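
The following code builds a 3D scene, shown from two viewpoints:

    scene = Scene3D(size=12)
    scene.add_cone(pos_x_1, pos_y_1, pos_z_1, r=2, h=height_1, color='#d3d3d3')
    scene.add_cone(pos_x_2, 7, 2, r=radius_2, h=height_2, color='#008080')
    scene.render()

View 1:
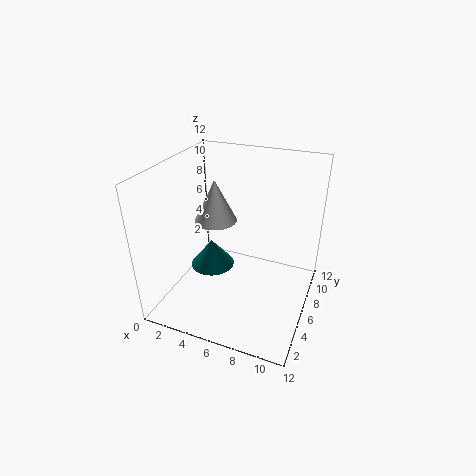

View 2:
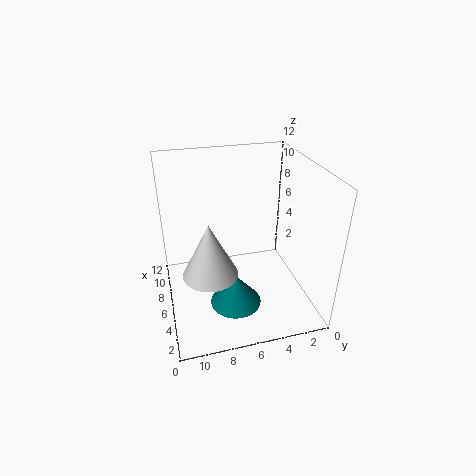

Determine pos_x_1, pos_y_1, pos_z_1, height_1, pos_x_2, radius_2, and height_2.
pos_x_1 = 2.5; pos_y_1 = 9; pos_z_1 = 5.5; height_1 = 4; pos_x_2 = 3; radius_2 = 2; height_2 = 2.5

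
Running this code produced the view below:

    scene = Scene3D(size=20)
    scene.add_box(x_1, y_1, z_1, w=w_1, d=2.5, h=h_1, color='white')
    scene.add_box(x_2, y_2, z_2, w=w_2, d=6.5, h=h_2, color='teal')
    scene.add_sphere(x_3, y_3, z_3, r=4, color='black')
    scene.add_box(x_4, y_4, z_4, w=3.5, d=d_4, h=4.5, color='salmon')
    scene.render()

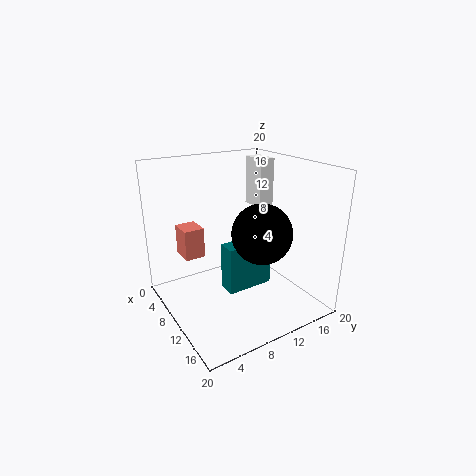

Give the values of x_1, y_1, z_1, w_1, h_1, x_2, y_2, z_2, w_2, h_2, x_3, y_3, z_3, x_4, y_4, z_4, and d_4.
x_1 = 2
y_1 = 16.5
z_1 = 12
w_1 = 4
h_1 = 7.5
x_2 = 10.5
y_2 = 7
z_2 = 3.5
w_2 = 2.5
h_2 = 6.5
x_3 = 13.5
y_3 = 11.5
z_3 = 11.5
x_4 = 2
y_4 = 4
z_4 = 6
d_4 = 3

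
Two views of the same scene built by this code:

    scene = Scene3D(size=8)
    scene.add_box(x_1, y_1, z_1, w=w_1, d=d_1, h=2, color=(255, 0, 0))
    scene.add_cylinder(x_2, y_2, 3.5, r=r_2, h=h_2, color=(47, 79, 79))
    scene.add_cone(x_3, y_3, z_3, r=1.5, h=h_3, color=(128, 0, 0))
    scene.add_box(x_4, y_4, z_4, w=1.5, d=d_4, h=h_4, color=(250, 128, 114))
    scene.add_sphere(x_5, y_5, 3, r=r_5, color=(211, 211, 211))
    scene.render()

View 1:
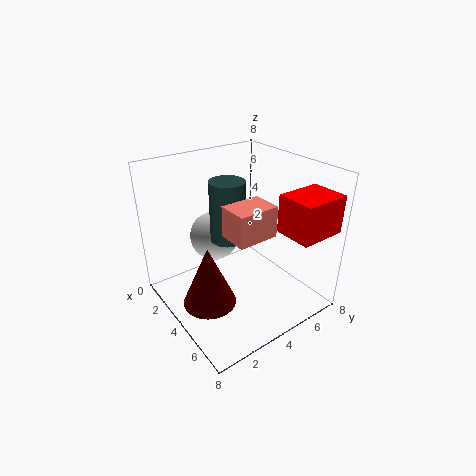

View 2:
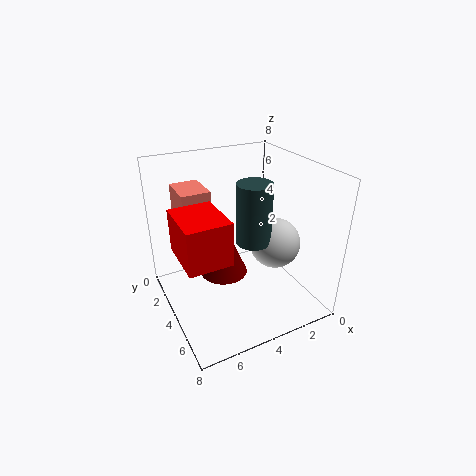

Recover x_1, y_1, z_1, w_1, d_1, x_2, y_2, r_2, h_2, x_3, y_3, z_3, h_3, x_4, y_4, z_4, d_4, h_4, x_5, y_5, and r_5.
x_1 = 6
y_1 = 5
z_1 = 5
w_1 = 2
d_1 = 2.5
x_2 = 3
y_2 = 4
r_2 = 1
h_2 = 3.5
x_3 = 4
y_3 = 2
z_3 = 0.5
h_3 = 3.5
x_4 = 5.5
y_4 = 2
z_4 = 5.5
d_4 = 2
h_4 = 1.5
x_5 = 1.5
y_5 = 4
r_5 = 1.5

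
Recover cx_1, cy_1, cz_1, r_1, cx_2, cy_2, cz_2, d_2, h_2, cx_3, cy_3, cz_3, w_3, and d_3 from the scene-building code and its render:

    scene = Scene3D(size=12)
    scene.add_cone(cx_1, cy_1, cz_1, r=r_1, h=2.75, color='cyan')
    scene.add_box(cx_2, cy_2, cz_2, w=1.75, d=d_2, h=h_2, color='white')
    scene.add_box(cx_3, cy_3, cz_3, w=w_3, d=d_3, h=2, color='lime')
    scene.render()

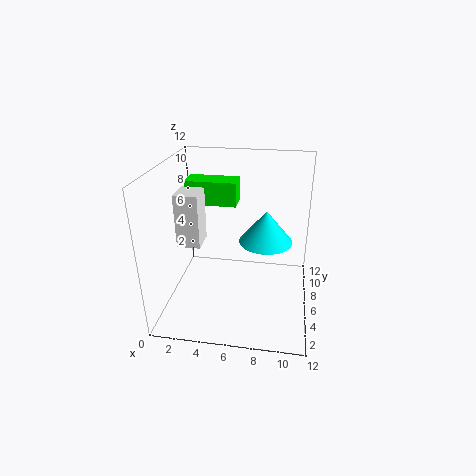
cx_1 = 8.25; cy_1 = 6.75; cz_1 = 5.5; r_1 = 2.25; cx_2 = 2; cy_2 = 2.5; cz_2 = 6.75; d_2 = 2; h_2 = 4; cx_3 = 1.5; cy_3 = 6.5; cz_3 = 8.5; w_3 = 4.25; d_3 = 2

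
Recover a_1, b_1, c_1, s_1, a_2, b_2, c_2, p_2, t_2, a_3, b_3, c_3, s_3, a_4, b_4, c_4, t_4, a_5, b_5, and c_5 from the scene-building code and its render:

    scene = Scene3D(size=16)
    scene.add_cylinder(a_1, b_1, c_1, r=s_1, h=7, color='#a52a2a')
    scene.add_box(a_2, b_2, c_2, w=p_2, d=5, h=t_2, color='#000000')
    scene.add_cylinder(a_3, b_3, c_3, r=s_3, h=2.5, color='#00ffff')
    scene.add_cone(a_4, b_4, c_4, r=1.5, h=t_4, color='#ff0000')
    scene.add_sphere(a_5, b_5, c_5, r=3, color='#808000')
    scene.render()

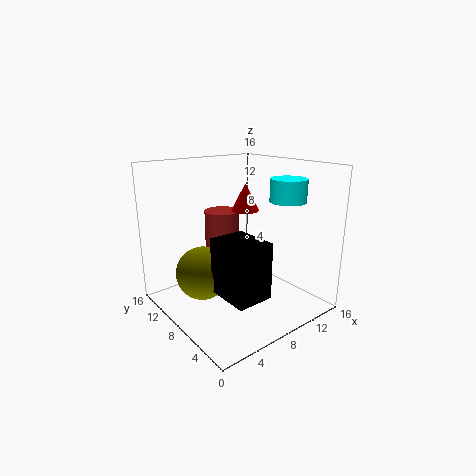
a_1 = 8
b_1 = 11
c_1 = 3.5
s_1 = 2
a_2 = 4
b_2 = 2.5
c_2 = 3
p_2 = 4
t_2 = 6
a_3 = 12.5
b_3 = 5
c_3 = 12
s_3 = 2
a_4 = 9
b_4 = 8
c_4 = 11
t_4 = 3
a_5 = 4.5
b_5 = 10
c_5 = 4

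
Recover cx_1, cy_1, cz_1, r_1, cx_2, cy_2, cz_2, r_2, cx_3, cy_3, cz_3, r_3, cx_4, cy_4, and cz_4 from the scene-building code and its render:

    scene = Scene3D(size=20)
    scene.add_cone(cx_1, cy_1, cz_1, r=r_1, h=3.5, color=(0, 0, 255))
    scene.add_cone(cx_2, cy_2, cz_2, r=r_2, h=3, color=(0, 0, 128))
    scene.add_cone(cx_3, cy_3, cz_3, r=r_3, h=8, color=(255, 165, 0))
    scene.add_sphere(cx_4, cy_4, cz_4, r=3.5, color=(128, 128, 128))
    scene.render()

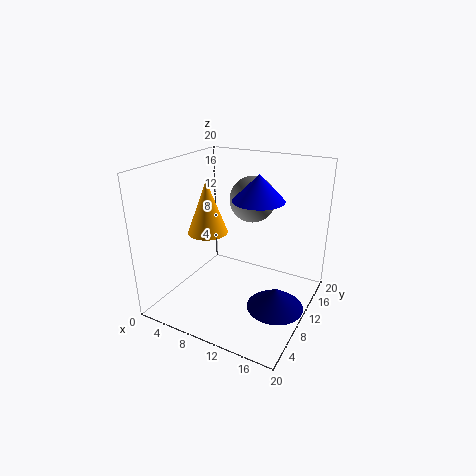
cx_1 = 12.5; cy_1 = 11; cz_1 = 15.5; r_1 = 3.5; cx_2 = 16; cy_2 = 10; cz_2 = 0.5; r_2 = 4; cx_3 = 4; cy_3 = 11.5; cz_3 = 9; r_3 = 3; cx_4 = 9; cy_4 = 16.5; cz_4 = 13.5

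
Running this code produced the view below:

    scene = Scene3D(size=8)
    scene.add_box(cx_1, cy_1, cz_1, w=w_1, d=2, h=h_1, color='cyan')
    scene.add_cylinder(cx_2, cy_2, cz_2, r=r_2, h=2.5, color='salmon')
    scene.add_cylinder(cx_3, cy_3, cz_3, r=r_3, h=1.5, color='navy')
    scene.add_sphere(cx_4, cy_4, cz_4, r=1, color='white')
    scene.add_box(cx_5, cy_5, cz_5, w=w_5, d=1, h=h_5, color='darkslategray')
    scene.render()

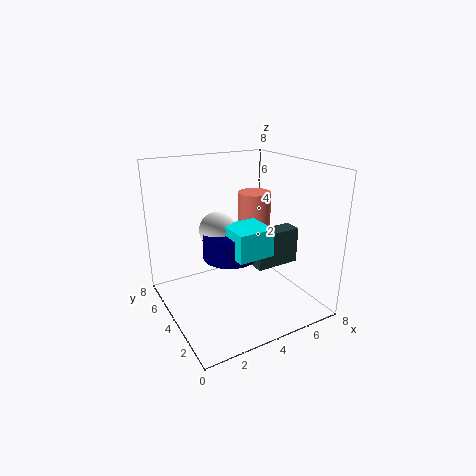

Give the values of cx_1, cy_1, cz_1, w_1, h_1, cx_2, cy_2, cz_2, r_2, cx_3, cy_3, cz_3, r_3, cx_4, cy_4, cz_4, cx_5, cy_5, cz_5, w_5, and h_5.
cx_1 = 3, cy_1 = 2, cz_1 = 3.5, w_1 = 2, h_1 = 1.5, cx_2 = 6, cy_2 = 5.5, cz_2 = 3.5, r_2 = 1, cx_3 = 3.5, cy_3 = 4, cz_3 = 3, r_3 = 1.5, cx_4 = 3, cy_4 = 4.5, cz_4 = 4.5, cx_5 = 4.5, cy_5 = 2.5, cz_5 = 2.5, w_5 = 2.5, h_5 = 2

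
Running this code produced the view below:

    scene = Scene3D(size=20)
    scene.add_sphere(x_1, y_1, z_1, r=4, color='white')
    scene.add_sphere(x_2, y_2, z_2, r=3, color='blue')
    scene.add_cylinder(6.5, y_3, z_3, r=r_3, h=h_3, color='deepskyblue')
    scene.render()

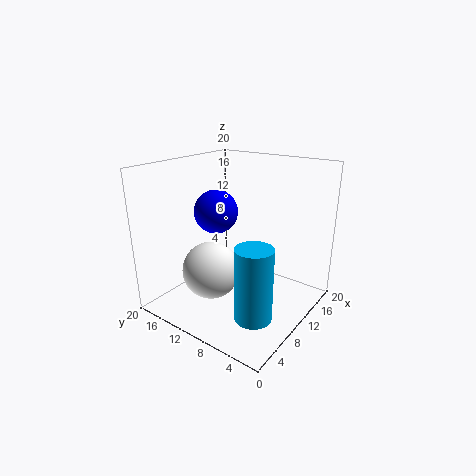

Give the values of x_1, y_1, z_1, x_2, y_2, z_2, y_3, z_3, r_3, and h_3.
x_1 = 7, y_1 = 12.5, z_1 = 5.5, x_2 = 9, y_2 = 13, z_2 = 13.5, y_3 = 5, z_3 = 1, r_3 = 2.5, h_3 = 10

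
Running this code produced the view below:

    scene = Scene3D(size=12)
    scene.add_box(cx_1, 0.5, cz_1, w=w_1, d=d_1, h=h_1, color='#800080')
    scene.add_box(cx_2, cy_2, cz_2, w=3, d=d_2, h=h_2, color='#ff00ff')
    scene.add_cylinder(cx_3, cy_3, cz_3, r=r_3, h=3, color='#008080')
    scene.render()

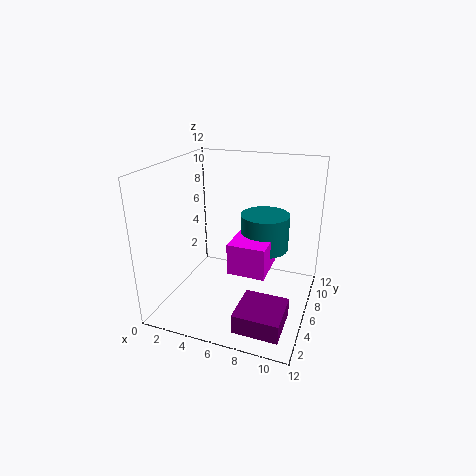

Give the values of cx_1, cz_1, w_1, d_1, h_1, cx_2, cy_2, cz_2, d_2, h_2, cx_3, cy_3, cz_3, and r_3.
cx_1 = 7.5, cz_1 = 1, w_1 = 3.5, d_1 = 3.5, h_1 = 1.5, cx_2 = 6, cy_2 = 3.5, cz_2 = 4, d_2 = 3.5, h_2 = 2.5, cx_3 = 8, cy_3 = 7, cz_3 = 5, r_3 = 2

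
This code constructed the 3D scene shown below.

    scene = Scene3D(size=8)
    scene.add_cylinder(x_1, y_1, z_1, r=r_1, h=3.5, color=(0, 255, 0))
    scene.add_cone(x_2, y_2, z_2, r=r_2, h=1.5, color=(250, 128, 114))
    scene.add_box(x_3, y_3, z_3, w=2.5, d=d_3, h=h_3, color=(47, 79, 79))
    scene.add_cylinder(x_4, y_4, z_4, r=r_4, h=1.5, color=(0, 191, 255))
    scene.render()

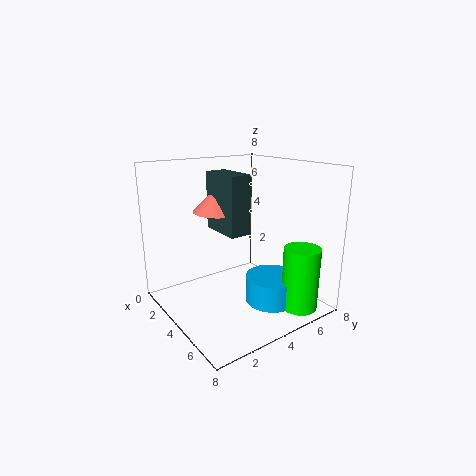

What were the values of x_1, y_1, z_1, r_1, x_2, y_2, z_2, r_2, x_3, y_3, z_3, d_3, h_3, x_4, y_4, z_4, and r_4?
x_1 = 6.75; y_1 = 6.25; z_1 = 0.25; r_1 = 1; x_2 = 2.5; y_2 = 3.75; z_2 = 5.25; r_2 = 1.5; x_3 = 2; y_3 = 3.25; z_3 = 4.25; d_3 = 1.25; h_3 = 3.25; x_4 = 5.25; y_4 = 5.5; z_4 = 0.25; r_4 = 1.5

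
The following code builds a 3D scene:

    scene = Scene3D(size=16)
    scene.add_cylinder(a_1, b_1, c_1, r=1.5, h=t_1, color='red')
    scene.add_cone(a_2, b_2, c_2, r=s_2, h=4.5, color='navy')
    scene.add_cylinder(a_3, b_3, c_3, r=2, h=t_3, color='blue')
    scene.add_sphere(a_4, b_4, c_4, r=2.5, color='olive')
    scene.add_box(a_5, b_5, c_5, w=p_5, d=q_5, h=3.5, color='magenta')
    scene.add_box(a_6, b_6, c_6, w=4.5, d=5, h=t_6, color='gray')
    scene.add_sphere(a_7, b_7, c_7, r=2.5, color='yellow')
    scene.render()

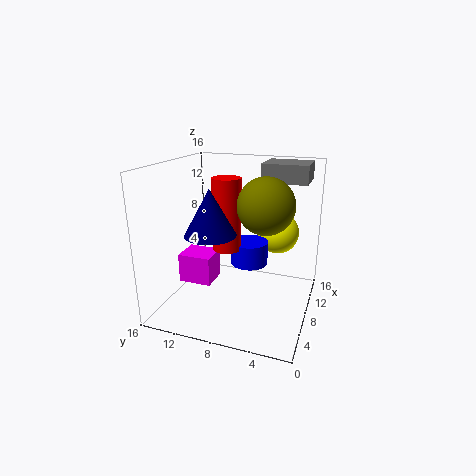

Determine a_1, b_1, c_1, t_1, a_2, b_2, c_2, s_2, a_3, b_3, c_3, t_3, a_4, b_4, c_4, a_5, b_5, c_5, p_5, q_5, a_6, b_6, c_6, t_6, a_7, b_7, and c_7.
a_1 = 6, b_1 = 8.5, c_1 = 7.5, t_1 = 7.5, a_2 = 3, b_2 = 9, c_2 = 10, s_2 = 2.5, a_3 = 7.5, b_3 = 6.5, c_3 = 5.5, t_3 = 2.5, a_4 = 2.5, b_4 = 3.5, c_4 = 13.5, a_5 = 7.5, b_5 = 11.5, c_5 = 1.5, p_5 = 3.5, q_5 = 4, a_6 = 9.5, b_6 = 1, c_6 = 14, t_6 = 2, a_7 = 12.5, b_7 = 4.5, c_7 = 7.5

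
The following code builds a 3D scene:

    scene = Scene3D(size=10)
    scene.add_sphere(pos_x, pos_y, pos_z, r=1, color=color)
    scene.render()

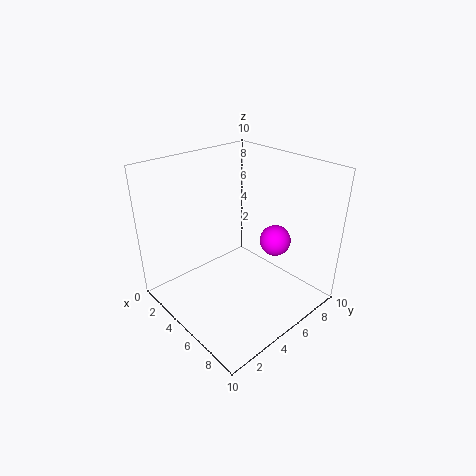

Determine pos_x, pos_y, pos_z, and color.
pos_x = 7.5
pos_y = 6
pos_z = 5.5
color = 'magenta'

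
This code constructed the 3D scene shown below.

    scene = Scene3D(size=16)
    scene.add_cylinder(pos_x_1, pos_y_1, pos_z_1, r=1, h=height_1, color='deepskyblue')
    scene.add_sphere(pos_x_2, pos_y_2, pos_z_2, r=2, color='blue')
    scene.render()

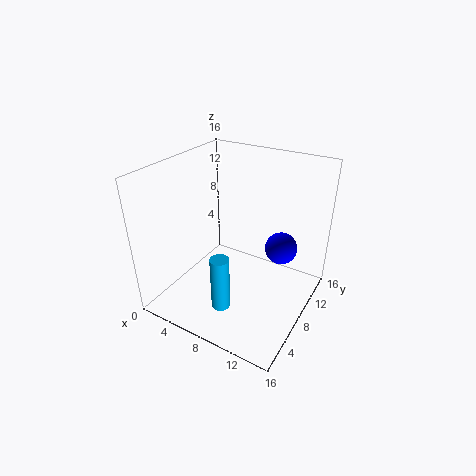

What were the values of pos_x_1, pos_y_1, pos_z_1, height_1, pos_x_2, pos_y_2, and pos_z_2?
pos_x_1 = 8.5; pos_y_1 = 3.5; pos_z_1 = 2; height_1 = 6; pos_x_2 = 11; pos_y_2 = 13.5; pos_z_2 = 4.5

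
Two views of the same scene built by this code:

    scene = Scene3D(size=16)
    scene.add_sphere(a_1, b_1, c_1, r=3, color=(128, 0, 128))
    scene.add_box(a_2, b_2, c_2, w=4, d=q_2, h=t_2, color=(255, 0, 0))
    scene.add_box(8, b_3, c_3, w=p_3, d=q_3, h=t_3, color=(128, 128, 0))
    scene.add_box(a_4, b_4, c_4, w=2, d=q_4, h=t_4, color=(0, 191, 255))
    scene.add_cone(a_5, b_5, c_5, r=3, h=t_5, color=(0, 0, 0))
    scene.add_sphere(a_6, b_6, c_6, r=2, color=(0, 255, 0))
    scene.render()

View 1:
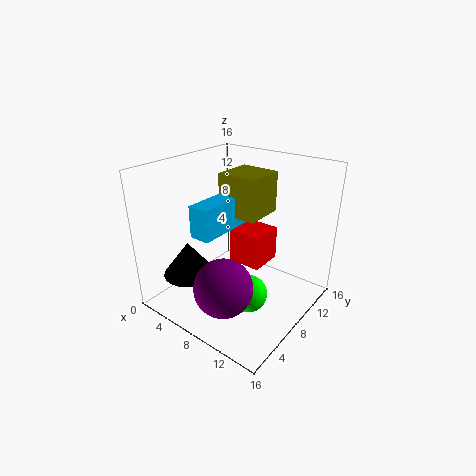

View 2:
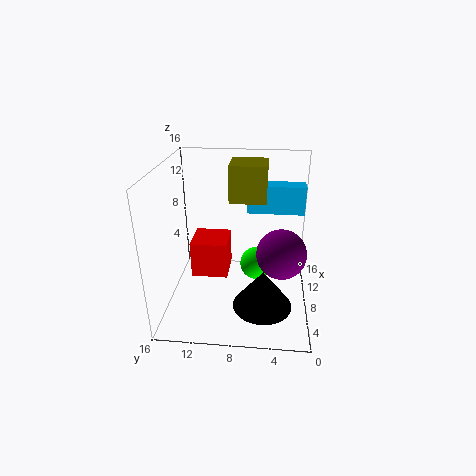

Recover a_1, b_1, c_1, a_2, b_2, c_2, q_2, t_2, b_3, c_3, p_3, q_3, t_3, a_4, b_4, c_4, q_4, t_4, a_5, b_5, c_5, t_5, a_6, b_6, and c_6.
a_1 = 10, b_1 = 3, c_1 = 5, a_2 = 6, b_2 = 9, c_2 = 4, q_2 = 4, t_2 = 4, b_3 = 5, c_3 = 12, p_3 = 4, q_3 = 4, t_3 = 4, a_4 = 8, b_4 = 1, c_4 = 11, q_4 = 6, t_4 = 3, a_5 = 3, b_5 = 5, c_5 = 3, t_5 = 4, a_6 = 11, b_6 = 6, c_6 = 3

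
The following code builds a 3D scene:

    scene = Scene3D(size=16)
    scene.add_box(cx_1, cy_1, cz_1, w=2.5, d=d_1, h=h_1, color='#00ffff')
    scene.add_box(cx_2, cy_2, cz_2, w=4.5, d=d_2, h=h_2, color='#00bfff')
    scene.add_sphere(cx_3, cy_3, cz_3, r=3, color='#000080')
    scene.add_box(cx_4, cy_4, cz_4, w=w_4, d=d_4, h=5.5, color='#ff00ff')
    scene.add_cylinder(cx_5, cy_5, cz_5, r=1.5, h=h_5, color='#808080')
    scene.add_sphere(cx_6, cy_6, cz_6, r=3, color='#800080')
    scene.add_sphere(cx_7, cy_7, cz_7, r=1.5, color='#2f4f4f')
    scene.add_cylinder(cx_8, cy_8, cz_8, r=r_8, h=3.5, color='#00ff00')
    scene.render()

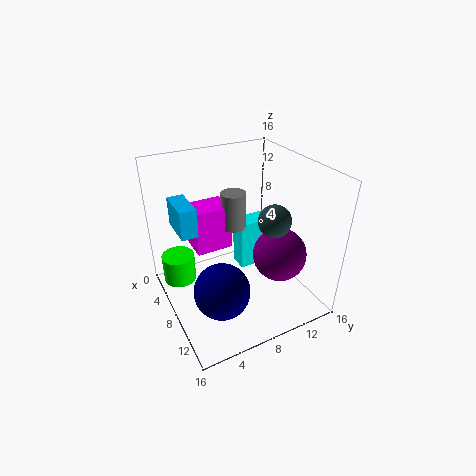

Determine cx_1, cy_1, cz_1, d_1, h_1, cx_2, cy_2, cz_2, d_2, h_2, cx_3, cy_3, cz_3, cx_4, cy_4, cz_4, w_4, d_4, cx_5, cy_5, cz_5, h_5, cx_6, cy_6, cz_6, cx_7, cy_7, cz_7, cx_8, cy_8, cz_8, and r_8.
cx_1 = 2, cy_1 = 10.5, cz_1 = 0.5, d_1 = 5, h_1 = 6.5, cx_2 = 0.5, cy_2 = 2.5, cz_2 = 7.5, d_2 = 2, h_2 = 3.5, cx_3 = 11, cy_3 = 4.5, cz_3 = 4, cx_4 = 1, cy_4 = 4.5, cz_4 = 4.5, w_4 = 3.5, d_4 = 4.5, cx_5 = 4, cy_5 = 9.5, cz_5 = 7, h_5 = 4.5, cx_6 = 10.5, cy_6 = 12, cz_6 = 6, cx_7 = 14, cy_7 = 8.5, cz_7 = 13, cx_8 = 2.5, cy_8 = 2.5, cz_8 = 0.5, r_8 = 2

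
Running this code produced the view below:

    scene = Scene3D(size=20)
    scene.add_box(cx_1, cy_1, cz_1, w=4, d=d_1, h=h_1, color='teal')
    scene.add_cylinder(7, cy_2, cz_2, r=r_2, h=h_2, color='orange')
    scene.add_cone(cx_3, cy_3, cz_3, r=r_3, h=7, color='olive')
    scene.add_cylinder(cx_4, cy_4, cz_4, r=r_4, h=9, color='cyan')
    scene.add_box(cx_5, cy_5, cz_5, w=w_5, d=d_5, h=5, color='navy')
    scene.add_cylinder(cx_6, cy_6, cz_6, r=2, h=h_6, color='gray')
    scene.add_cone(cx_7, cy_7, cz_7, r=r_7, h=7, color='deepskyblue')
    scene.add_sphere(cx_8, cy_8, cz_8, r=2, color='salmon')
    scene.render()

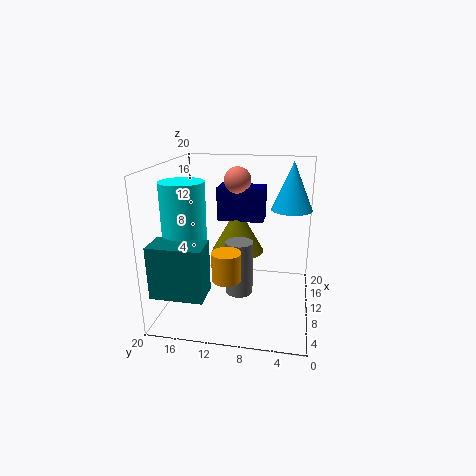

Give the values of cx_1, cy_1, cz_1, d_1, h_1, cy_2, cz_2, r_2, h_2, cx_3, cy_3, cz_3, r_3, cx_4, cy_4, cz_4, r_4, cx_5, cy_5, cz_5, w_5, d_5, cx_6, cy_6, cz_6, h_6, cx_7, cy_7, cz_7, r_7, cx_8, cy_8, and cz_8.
cx_1 = 2, cy_1 = 13, cz_1 = 4, d_1 = 7, h_1 = 7, cy_2 = 11, cz_2 = 5, r_2 = 2, h_2 = 4, cx_3 = 15, cy_3 = 11, cz_3 = 6, r_3 = 4, cx_4 = 8, cy_4 = 17, cz_4 = 9, r_4 = 3, cx_5 = 14, cy_5 = 7, cz_5 = 11, w_5 = 4, d_5 = 7, cx_6 = 11, cy_6 = 10, cz_6 = 1, h_6 = 8, cx_7 = 15, cy_7 = 3, cz_7 = 13, r_7 = 3, cx_8 = 15, cy_8 = 11, cz_8 = 17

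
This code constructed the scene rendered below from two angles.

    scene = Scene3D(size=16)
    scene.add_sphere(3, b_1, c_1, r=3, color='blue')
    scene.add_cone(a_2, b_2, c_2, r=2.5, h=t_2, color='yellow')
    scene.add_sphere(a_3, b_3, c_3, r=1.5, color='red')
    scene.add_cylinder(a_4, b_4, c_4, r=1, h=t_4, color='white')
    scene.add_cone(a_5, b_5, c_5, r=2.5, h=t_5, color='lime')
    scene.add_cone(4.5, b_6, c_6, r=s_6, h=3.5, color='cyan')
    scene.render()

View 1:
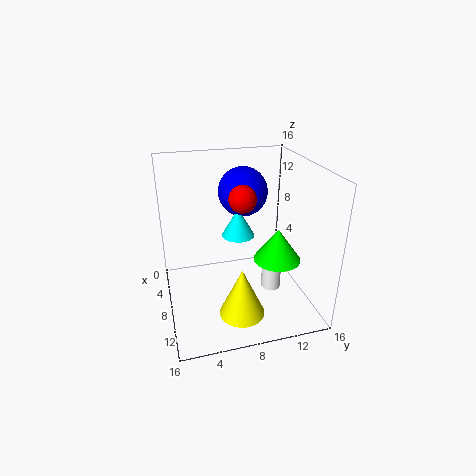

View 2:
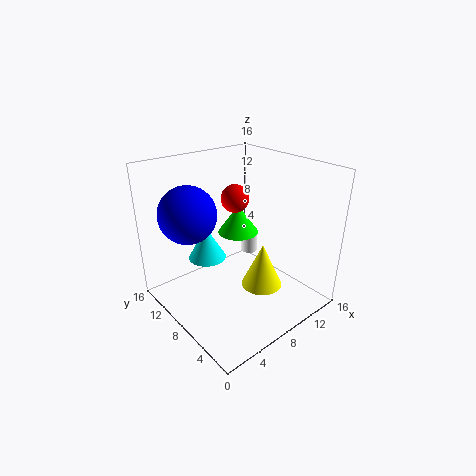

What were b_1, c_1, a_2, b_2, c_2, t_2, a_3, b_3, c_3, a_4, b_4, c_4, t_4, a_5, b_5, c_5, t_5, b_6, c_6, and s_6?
b_1 = 10; c_1 = 11.5; a_2 = 11.5; b_2 = 7.5; c_2 = 0.5; t_2 = 5.5; a_3 = 8; b_3 = 8.5; c_3 = 12.5; a_4 = 12; b_4 = 10.5; c_4 = 4; t_4 = 2.5; a_5 = 11; b_5 = 11.5; c_5 = 6.5; t_5 = 3.5; b_6 = 9; c_6 = 6.5; s_6 = 2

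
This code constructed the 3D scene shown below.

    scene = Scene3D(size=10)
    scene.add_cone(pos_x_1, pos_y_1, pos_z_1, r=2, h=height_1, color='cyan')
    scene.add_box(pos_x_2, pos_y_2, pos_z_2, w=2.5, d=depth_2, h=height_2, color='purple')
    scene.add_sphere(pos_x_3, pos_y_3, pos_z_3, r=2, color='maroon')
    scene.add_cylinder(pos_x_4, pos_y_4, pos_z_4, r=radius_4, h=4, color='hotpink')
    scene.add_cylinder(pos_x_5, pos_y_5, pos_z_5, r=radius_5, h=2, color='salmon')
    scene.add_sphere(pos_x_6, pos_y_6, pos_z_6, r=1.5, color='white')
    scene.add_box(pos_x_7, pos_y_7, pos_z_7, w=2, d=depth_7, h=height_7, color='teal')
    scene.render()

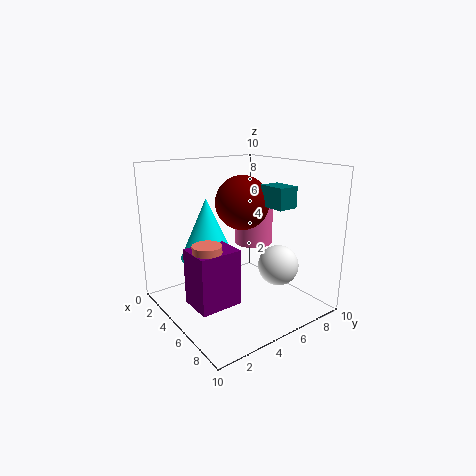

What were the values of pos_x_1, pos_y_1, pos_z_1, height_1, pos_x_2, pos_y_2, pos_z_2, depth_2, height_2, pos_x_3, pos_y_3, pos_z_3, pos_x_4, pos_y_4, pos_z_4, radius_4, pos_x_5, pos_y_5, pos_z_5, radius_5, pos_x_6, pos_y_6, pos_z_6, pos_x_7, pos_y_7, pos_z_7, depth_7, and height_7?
pos_x_1 = 2.5; pos_y_1 = 4; pos_z_1 = 3; height_1 = 4.5; pos_x_2 = 3.5; pos_y_2 = 1.5; pos_z_2 = 0.5; depth_2 = 3; height_2 = 4; pos_x_3 = 3.5; pos_y_3 = 6.5; pos_z_3 = 7; pos_x_4 = 3; pos_y_4 = 8; pos_z_4 = 3.5; radius_4 = 1.5; pos_x_5 = 5; pos_y_5 = 2.5; pos_z_5 = 3; radius_5 = 1; pos_x_6 = 6; pos_y_6 = 8; pos_z_6 = 2.5; pos_x_7 = 5; pos_y_7 = 7; pos_z_7 = 7; depth_7 = 1.5; height_7 = 1.5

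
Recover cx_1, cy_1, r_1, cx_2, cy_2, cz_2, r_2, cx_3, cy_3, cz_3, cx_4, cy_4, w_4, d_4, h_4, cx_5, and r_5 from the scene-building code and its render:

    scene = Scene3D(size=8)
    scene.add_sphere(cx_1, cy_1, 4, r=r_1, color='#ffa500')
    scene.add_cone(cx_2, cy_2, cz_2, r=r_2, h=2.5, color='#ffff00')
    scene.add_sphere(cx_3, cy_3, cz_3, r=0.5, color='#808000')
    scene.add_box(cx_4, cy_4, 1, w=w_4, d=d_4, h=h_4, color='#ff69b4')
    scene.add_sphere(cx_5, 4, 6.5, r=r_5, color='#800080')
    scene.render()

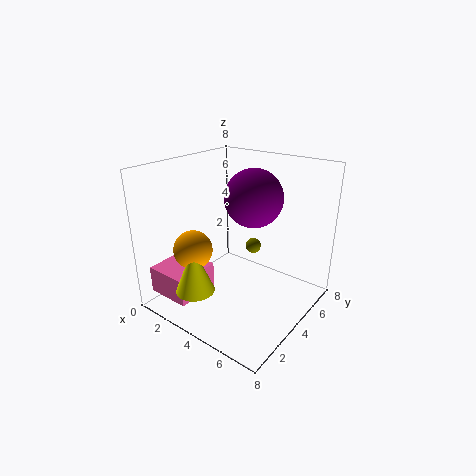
cx_1 = 3
cy_1 = 1.5
r_1 = 1
cx_2 = 3.5
cy_2 = 1
cz_2 = 2
r_2 = 1
cx_3 = 3
cy_3 = 7
cz_3 = 2
cx_4 = 0.5
cy_4 = 0.5
w_4 = 2.5
d_4 = 2.5
h_4 = 1.5
cx_5 = 5
r_5 = 1.5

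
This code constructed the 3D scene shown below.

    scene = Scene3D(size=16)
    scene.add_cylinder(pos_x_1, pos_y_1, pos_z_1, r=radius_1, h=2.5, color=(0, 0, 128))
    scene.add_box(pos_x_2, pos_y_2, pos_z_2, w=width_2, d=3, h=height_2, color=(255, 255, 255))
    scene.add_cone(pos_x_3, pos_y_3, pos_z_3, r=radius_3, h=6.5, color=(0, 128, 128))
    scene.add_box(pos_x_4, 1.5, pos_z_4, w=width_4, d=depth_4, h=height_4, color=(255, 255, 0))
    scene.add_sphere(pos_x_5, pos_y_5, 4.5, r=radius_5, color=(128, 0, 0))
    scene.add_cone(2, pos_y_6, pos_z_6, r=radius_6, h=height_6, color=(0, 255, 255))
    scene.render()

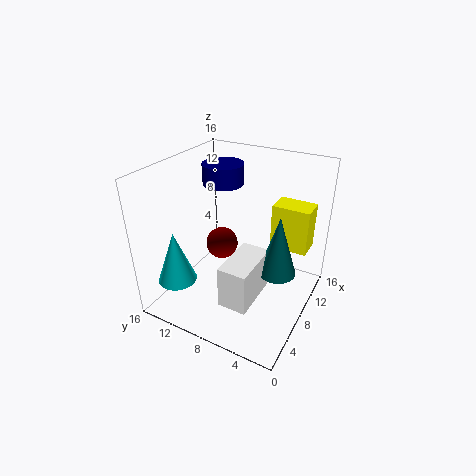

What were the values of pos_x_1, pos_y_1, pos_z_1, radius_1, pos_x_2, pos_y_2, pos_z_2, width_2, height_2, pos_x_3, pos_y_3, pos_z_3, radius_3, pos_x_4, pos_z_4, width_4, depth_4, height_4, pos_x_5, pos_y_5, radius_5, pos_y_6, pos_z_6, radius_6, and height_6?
pos_x_1 = 12.5, pos_y_1 = 12.5, pos_z_1 = 12, radius_1 = 2.5, pos_x_2 = 2, pos_y_2 = 4, pos_z_2 = 3.5, width_2 = 5.5, height_2 = 4.5, pos_x_3 = 7.5, pos_y_3 = 3, pos_z_3 = 5.5, radius_3 = 2, pos_x_4 = 12.5, pos_z_4 = 5, width_4 = 3, depth_4 = 4.5, height_4 = 5.5, pos_x_5 = 11, pos_y_5 = 12, radius_5 = 2, pos_y_6 = 12, pos_z_6 = 5, radius_6 = 2, height_6 = 5.5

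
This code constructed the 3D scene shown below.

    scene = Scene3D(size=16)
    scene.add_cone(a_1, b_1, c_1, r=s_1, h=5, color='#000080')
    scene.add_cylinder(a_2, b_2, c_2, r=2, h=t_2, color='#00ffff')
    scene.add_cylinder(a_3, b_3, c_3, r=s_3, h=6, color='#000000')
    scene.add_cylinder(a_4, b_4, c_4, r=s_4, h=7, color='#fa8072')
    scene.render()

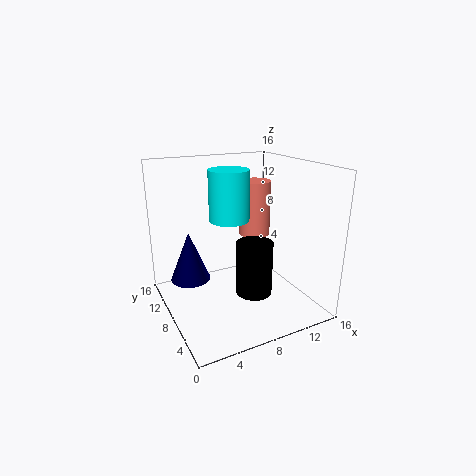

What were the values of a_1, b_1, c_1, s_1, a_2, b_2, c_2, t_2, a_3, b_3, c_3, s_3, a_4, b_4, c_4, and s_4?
a_1 = 2, b_1 = 7, c_1 = 5, s_1 = 2, a_2 = 6, b_2 = 6, c_2 = 11, t_2 = 5, a_3 = 9, b_3 = 6, c_3 = 2, s_3 = 2, a_4 = 13, b_4 = 13, c_4 = 6, s_4 = 2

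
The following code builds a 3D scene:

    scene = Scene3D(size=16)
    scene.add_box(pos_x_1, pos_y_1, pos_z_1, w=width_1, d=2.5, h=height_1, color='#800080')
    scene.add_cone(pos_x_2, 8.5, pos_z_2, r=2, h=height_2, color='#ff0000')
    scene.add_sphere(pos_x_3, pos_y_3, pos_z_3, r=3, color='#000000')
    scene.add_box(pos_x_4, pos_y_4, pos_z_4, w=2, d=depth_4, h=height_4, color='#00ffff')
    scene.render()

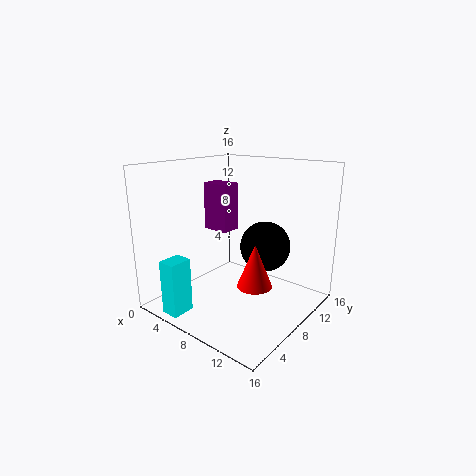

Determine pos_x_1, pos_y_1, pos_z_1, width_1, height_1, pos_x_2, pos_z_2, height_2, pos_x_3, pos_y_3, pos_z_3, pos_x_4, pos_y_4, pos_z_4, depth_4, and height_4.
pos_x_1 = 0.5
pos_y_1 = 10.5
pos_z_1 = 7
width_1 = 3.5
height_1 = 6
pos_x_2 = 10
pos_z_2 = 2.5
height_2 = 5
pos_x_3 = 9
pos_y_3 = 12
pos_z_3 = 6
pos_x_4 = 3.5
pos_y_4 = 0.5
pos_z_4 = 0.5
depth_4 = 2.5
height_4 = 6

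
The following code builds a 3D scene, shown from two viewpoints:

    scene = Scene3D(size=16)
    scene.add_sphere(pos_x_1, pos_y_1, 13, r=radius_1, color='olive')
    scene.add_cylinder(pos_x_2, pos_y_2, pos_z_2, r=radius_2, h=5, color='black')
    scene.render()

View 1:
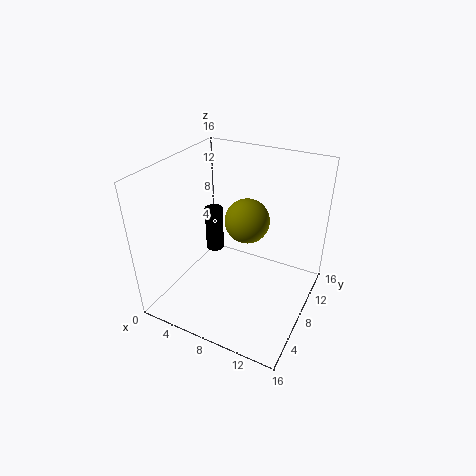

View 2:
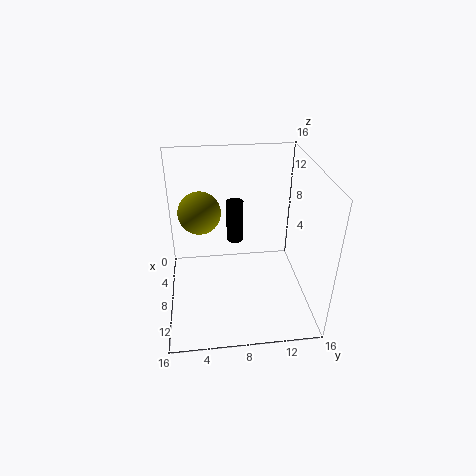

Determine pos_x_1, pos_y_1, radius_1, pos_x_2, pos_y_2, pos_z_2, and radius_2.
pos_x_1 = 11
pos_y_1 = 4
radius_1 = 2
pos_x_2 = 5
pos_y_2 = 8
pos_z_2 = 6
radius_2 = 1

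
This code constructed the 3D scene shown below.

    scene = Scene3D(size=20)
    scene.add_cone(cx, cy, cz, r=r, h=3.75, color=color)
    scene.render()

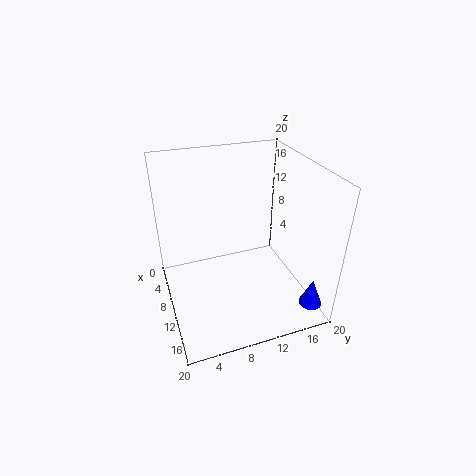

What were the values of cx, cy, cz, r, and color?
cx = 18.5
cy = 17.25
cz = 3.25
r = 1.5
color = 'blue'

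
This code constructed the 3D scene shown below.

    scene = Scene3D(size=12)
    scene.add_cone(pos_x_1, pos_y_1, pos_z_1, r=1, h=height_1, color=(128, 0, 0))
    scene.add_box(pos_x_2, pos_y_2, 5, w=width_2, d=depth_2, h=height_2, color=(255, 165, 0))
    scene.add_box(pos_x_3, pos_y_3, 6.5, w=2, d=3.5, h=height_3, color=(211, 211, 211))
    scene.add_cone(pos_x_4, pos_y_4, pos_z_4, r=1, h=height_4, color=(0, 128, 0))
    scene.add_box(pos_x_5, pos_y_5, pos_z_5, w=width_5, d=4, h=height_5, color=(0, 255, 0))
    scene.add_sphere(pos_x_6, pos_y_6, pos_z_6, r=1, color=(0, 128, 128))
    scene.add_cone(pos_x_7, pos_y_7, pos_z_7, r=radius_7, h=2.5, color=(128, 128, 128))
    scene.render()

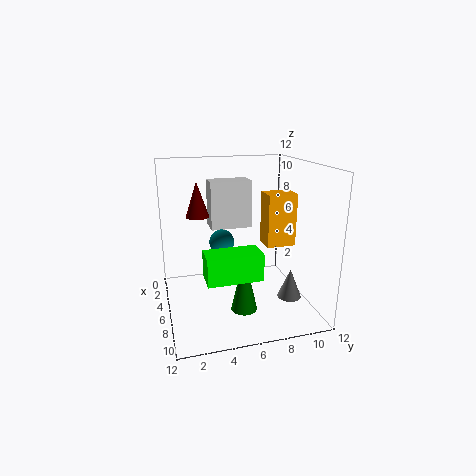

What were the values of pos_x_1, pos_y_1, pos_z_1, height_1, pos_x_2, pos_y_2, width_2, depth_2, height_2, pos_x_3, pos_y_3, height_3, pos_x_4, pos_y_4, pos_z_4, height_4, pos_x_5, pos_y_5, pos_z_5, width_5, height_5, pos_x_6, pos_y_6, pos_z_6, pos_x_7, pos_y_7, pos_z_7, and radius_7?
pos_x_1 = 4; pos_y_1 = 3; pos_z_1 = 7.5; height_1 = 3; pos_x_2 = 4.5; pos_y_2 = 8.5; width_2 = 2; depth_2 = 2.5; height_2 = 4.5; pos_x_3 = 3; pos_y_3 = 4; height_3 = 4; pos_x_4 = 9.5; pos_y_4 = 5.5; pos_z_4 = 1.5; height_4 = 4.5; pos_x_5 = 9; pos_y_5 = 2.5; pos_z_5 = 4.5; width_5 = 2; height_5 = 2; pos_x_6 = 6.5; pos_y_6 = 4.5; pos_z_6 = 6; pos_x_7 = 8; pos_y_7 = 10; pos_z_7 = 1; radius_7 = 1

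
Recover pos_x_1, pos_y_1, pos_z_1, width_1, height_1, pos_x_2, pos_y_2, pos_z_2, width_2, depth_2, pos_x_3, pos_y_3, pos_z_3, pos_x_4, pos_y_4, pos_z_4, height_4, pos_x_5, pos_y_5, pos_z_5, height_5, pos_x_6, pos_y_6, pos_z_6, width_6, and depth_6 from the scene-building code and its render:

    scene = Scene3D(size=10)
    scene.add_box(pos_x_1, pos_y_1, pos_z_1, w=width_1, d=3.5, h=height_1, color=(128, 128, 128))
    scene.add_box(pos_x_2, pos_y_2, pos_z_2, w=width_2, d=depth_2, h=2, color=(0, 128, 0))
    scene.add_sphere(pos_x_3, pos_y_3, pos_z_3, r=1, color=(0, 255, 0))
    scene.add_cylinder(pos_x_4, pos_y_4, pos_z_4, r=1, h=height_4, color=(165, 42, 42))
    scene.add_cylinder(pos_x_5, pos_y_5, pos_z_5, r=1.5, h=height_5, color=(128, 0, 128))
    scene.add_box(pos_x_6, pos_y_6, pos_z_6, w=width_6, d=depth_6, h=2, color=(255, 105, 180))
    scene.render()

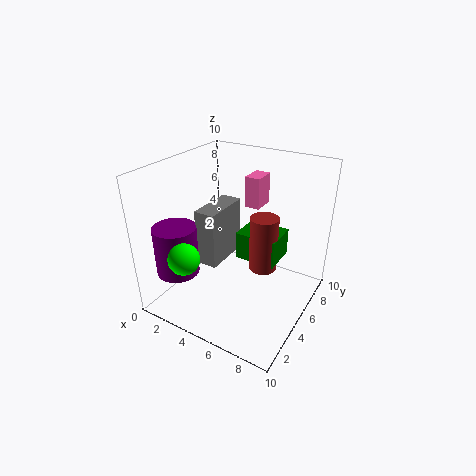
pos_x_1 = 2.5, pos_y_1 = 3.5, pos_z_1 = 3, width_1 = 1.5, height_1 = 4, pos_x_2 = 4.5, pos_y_2 = 5.5, pos_z_2 = 3, width_2 = 3, depth_2 = 2.5, pos_x_3 = 3.5, pos_y_3 = 1, pos_z_3 = 5, pos_x_4 = 6.5, pos_y_4 = 6, pos_z_4 = 2.5, height_4 = 4, pos_x_5 = 1.5, pos_y_5 = 2.5, pos_z_5 = 2.5, height_5 = 3.5, pos_x_6 = 5.5, pos_y_6 = 5, pos_z_6 = 7.5, width_6 = 1, depth_6 = 1.5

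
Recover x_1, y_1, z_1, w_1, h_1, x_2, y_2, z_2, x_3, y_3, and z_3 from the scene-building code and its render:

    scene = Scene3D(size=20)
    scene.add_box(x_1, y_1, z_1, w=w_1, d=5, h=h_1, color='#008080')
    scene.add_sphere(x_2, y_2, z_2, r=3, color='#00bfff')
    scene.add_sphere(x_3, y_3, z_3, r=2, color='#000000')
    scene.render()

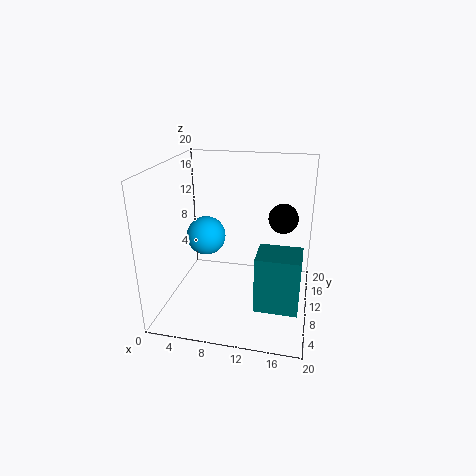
x_1 = 13
y_1 = 6
z_1 = 1
w_1 = 6
h_1 = 8
x_2 = 4
y_2 = 14
z_2 = 8
x_3 = 16
y_3 = 11
z_3 = 13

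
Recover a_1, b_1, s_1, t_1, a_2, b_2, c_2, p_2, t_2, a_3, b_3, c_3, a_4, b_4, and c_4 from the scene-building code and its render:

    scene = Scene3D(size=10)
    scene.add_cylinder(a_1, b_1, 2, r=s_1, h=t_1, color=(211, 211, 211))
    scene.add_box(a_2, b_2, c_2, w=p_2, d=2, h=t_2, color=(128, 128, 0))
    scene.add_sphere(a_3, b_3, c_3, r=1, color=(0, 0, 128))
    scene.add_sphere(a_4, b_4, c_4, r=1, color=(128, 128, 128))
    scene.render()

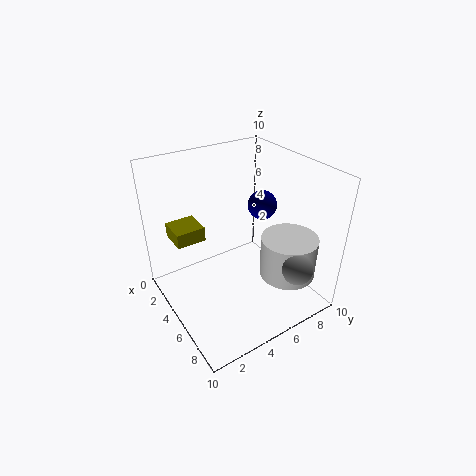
a_1 = 7
b_1 = 8
s_1 = 2
t_1 = 3
a_2 = 2
b_2 = 1
c_2 = 5
p_2 = 2
t_2 = 1
a_3 = 5
b_3 = 7
c_3 = 7
a_4 = 9
b_4 = 7
c_4 = 4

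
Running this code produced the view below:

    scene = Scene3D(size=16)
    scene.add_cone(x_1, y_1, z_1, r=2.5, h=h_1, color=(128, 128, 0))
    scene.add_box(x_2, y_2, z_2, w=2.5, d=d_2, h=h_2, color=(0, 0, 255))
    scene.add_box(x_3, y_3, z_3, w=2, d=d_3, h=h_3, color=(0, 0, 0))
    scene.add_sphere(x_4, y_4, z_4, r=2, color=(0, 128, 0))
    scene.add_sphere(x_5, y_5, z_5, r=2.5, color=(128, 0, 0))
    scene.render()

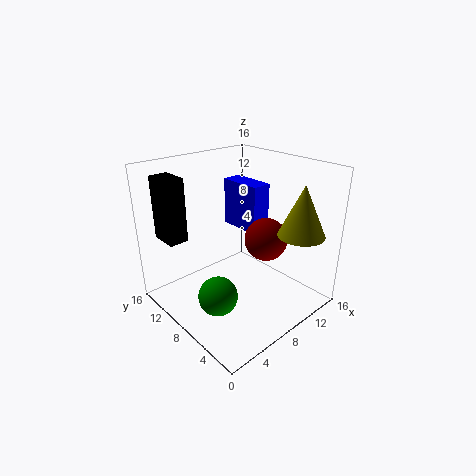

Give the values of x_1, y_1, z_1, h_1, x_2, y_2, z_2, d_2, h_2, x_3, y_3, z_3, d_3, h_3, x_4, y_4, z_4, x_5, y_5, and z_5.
x_1 = 12; y_1 = 2.5; z_1 = 9; h_1 = 5.5; x_2 = 12; y_2 = 9.5; z_2 = 6.5; d_2 = 5.5; h_2 = 6; x_3 = 0.5; y_3 = 9.5; z_3 = 9; d_3 = 3; h_3 = 6.5; x_4 = 3; y_4 = 5.5; z_4 = 4; x_5 = 11.5; y_5 = 7; z_5 = 7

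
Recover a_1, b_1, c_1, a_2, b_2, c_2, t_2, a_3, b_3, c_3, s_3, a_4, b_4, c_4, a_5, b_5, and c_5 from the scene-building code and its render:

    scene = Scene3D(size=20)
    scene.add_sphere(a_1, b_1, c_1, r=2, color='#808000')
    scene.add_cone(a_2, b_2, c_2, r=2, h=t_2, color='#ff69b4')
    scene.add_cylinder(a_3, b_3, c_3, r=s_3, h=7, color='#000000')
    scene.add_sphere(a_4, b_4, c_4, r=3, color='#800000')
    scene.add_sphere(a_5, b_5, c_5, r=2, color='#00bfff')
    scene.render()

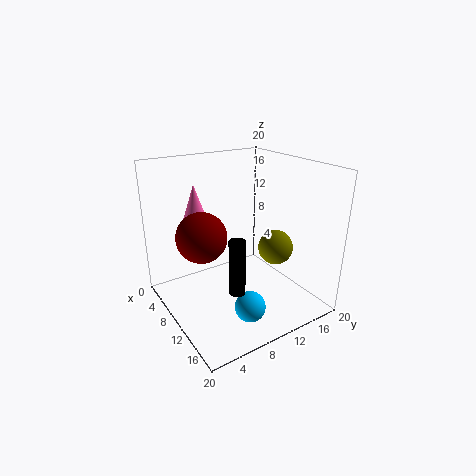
a_1 = 18, b_1 = 10, c_1 = 12, a_2 = 5, b_2 = 6, c_2 = 11, t_2 = 6, a_3 = 16, b_3 = 6, c_3 = 6, s_3 = 1, a_4 = 13, b_4 = 3, c_4 = 13, a_5 = 16, b_5 = 8, c_5 = 3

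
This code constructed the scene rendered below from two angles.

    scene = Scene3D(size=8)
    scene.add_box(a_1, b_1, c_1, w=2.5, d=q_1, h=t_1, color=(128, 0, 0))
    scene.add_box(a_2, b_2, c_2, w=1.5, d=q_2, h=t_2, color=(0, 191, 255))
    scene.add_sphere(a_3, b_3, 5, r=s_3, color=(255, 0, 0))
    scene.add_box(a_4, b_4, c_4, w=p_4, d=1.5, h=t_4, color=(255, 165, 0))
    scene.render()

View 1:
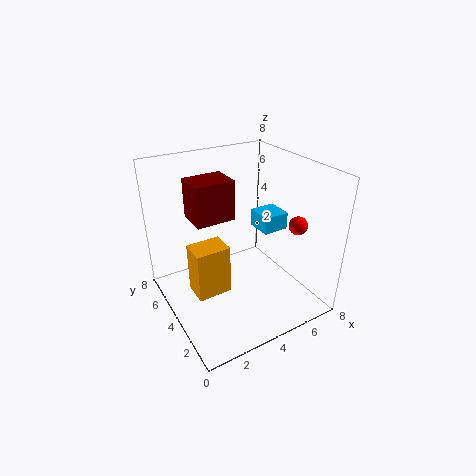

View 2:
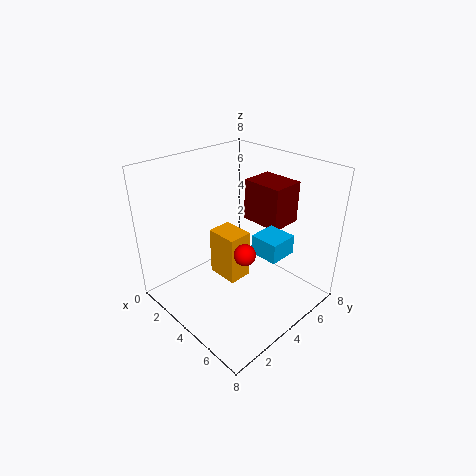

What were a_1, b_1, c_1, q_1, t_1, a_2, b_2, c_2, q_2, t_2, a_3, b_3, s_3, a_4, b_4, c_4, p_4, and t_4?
a_1 = 2.5
b_1 = 6
c_1 = 4
q_1 = 2
t_1 = 2.5
a_2 = 5.5
b_2 = 3.5
c_2 = 4
q_2 = 1.5
t_2 = 1
a_3 = 6.5
b_3 = 2
s_3 = 0.5
a_4 = 1.5
b_4 = 4
c_4 = 0.5
p_4 = 2
t_4 = 3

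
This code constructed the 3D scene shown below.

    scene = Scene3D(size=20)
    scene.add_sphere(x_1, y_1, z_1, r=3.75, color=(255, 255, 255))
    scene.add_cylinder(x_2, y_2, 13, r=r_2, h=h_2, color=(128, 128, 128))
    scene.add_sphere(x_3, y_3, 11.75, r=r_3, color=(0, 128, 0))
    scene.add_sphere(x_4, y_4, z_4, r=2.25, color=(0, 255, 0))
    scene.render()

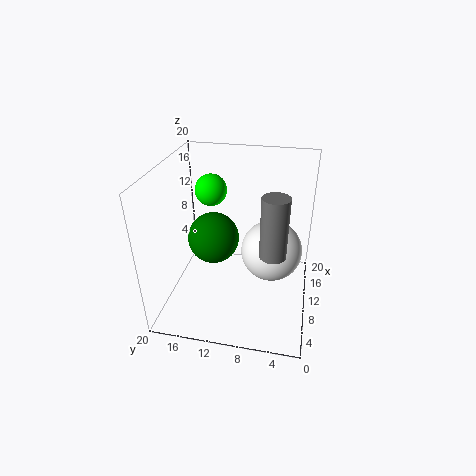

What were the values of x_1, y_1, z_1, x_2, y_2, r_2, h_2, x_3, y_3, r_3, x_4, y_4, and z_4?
x_1 = 6.5
y_1 = 5
z_1 = 11
x_2 = 2.5
y_2 = 4.5
r_2 = 1.5
h_2 = 7
x_3 = 6.75
y_3 = 12.5
r_3 = 3.25
x_4 = 13
y_4 = 14.5
z_4 = 15.5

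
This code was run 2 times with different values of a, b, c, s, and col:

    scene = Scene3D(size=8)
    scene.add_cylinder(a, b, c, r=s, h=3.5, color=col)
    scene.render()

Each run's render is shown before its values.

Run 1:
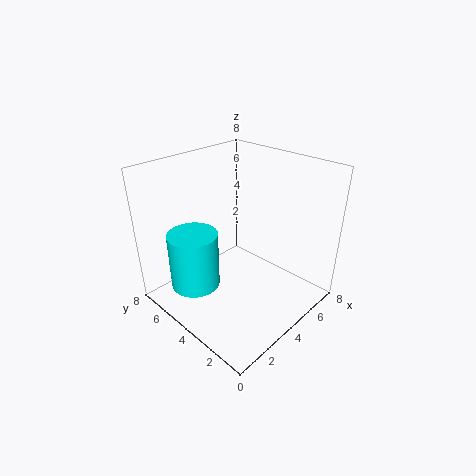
a = 2.75; b = 6.5; c = 0.25; s = 1.5; col = 'cyan'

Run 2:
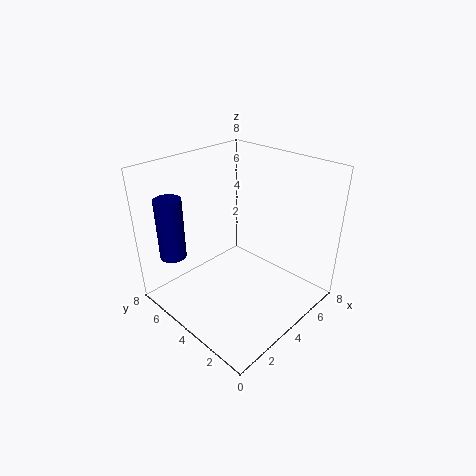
a = 1.5; b = 6.75; c = 2.75; s = 0.75; col = 'navy'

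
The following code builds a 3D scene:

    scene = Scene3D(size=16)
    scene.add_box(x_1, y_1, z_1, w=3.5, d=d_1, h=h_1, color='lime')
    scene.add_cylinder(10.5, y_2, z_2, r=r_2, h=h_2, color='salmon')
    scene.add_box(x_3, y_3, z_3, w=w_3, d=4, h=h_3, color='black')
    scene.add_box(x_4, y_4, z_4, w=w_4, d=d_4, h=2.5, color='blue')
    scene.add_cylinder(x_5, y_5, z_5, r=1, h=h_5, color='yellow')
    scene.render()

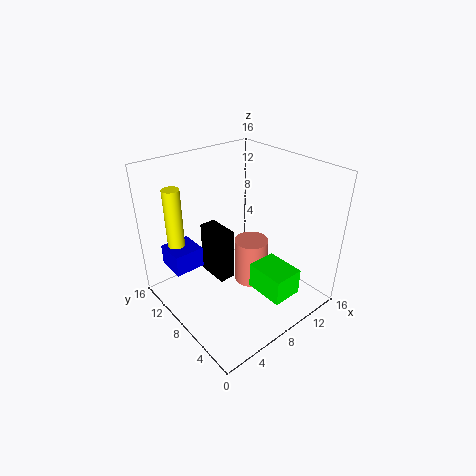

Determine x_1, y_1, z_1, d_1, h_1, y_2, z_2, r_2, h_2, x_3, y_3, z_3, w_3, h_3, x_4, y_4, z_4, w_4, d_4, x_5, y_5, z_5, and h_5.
x_1 = 8.5
y_1 = 2
z_1 = 2
d_1 = 4.5
h_1 = 3
y_2 = 8.5
z_2 = 1
r_2 = 2
h_2 = 5.5
x_3 = 7
y_3 = 10
z_3 = 1
w_3 = 2
h_3 = 6.5
x_4 = 2
y_4 = 11.5
z_4 = 3.5
w_4 = 3.5
d_4 = 3.5
x_5 = 3.5
y_5 = 14
z_5 = 5
h_5 = 8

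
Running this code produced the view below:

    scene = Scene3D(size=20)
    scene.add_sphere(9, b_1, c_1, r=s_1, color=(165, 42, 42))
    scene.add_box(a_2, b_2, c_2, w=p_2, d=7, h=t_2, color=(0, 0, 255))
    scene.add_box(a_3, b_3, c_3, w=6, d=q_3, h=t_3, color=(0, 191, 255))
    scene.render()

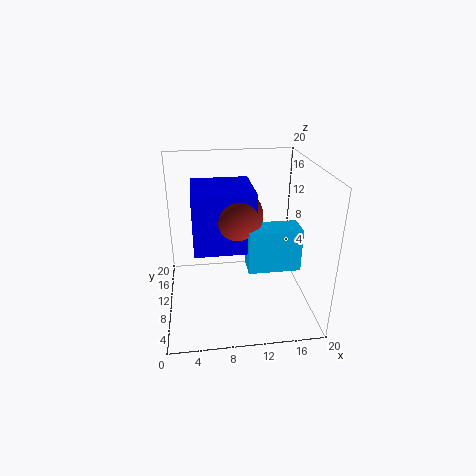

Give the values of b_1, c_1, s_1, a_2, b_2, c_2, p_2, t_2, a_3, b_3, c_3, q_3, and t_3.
b_1 = 4; c_1 = 16; s_1 = 3; a_2 = 4; b_2 = 2; c_2 = 12; p_2 = 7; t_2 = 7; a_3 = 10; b_3 = 1; c_3 = 10; q_3 = 3; t_3 = 5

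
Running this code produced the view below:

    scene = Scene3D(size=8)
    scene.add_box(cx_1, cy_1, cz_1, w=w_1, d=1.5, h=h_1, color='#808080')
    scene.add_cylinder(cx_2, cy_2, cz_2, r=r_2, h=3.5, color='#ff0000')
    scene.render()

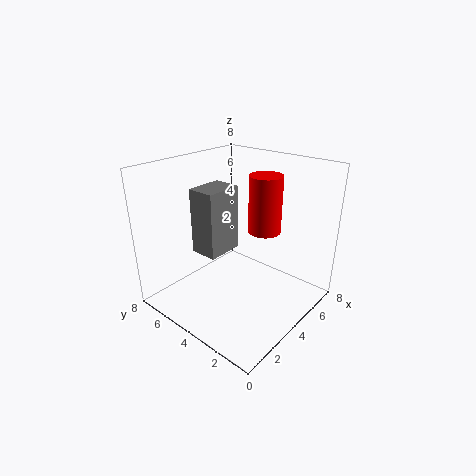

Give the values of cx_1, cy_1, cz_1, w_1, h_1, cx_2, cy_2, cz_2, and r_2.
cx_1 = 2, cy_1 = 4, cz_1 = 3.5, w_1 = 2, h_1 = 3.5, cx_2 = 6.5, cy_2 = 4, cz_2 = 3.5, r_2 = 1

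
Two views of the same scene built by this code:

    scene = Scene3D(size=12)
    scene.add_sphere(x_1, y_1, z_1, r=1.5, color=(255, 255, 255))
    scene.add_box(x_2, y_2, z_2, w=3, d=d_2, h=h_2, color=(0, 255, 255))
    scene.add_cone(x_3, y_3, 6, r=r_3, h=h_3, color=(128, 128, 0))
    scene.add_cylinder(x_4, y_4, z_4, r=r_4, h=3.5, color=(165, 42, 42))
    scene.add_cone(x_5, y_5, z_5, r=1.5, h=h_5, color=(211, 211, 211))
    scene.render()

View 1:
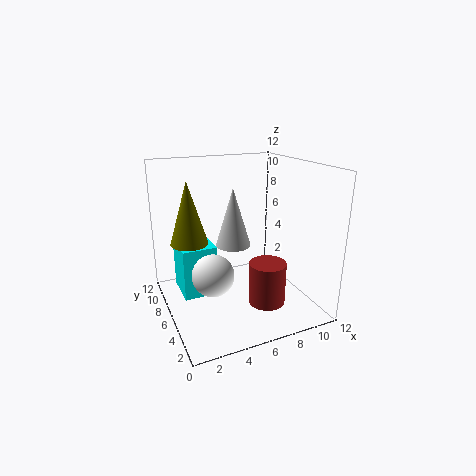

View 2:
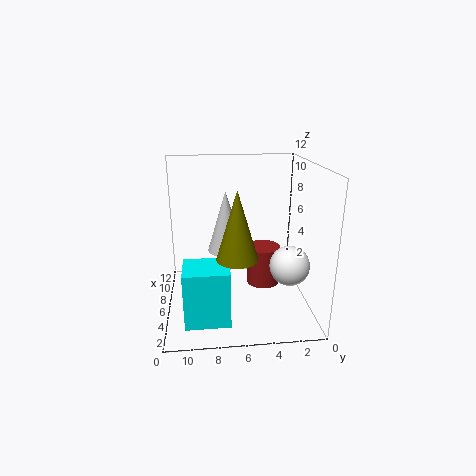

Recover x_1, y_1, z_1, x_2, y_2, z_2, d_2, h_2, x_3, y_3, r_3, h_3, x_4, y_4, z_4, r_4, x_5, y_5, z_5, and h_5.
x_1 = 2.5; y_1 = 2.5; z_1 = 5; x_2 = 1.5; y_2 = 7; z_2 = 0.5; d_2 = 3.5; h_2 = 4.5; x_3 = 2; y_3 = 6.5; r_3 = 1.5; h_3 = 5; x_4 = 7.5; y_4 = 3.5; z_4 = 1; r_4 = 1.5; x_5 = 6; y_5 = 7; z_5 = 5; h_5 = 5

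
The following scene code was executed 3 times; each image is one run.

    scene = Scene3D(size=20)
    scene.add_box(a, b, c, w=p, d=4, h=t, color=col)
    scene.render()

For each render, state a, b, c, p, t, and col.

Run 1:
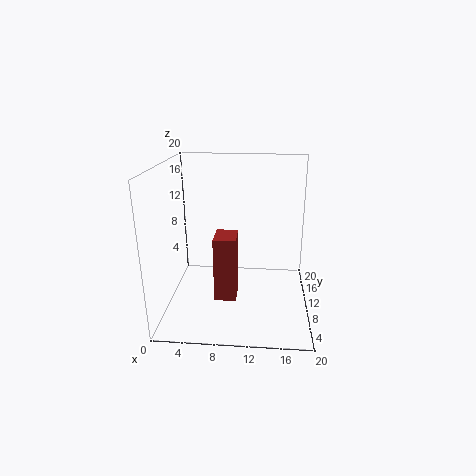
a = 7; b = 6.5; c = 2; p = 3; t = 9; col = 'brown'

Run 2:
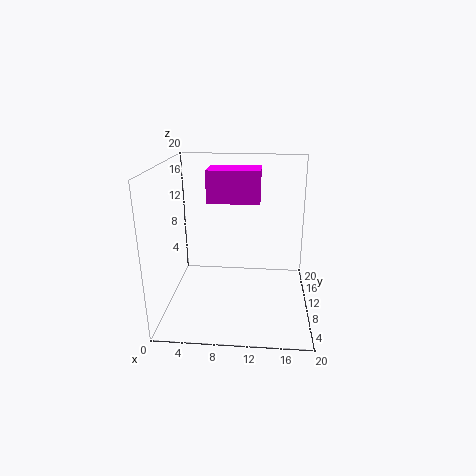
a = 6.5; b = 6; c = 16; p = 6.5; t = 4; col = 'magenta'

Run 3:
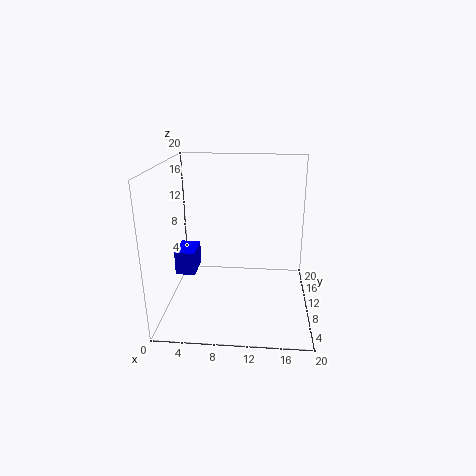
a = 2.5; b = 4.5; c = 7; p = 2.5; t = 3; col = 'blue'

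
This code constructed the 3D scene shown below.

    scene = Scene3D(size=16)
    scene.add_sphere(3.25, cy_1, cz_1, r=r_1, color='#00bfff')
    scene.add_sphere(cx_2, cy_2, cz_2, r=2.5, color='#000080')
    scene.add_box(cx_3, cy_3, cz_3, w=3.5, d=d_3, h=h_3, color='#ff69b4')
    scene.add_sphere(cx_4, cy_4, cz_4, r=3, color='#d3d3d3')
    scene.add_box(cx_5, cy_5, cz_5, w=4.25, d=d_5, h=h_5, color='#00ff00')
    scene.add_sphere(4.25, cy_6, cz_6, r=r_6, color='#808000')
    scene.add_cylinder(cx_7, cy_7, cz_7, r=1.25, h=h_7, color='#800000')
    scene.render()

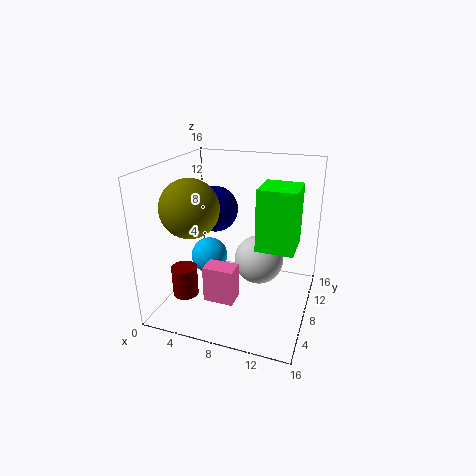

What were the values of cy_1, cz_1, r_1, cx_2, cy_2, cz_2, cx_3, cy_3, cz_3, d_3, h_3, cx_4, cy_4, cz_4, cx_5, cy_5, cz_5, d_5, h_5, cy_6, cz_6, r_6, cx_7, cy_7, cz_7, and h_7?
cy_1 = 10.5
cz_1 = 3.75
r_1 = 2.25
cx_2 = 5.25
cy_2 = 8.25
cz_2 = 11
cx_3 = 4.75
cy_3 = 5.25
cz_3 = 0.75
d_3 = 2.25
h_3 = 4.25
cx_4 = 9.5
cy_4 = 11.5
cz_4 = 3.75
cx_5 = 10
cy_5 = 7.75
cz_5 = 6.75
d_5 = 4.5
h_5 = 7
cy_6 = 4.25
cz_6 = 12.25
r_6 = 3
cx_7 = 4.75
cy_7 = 1.5
cz_7 = 4.25
h_7 = 3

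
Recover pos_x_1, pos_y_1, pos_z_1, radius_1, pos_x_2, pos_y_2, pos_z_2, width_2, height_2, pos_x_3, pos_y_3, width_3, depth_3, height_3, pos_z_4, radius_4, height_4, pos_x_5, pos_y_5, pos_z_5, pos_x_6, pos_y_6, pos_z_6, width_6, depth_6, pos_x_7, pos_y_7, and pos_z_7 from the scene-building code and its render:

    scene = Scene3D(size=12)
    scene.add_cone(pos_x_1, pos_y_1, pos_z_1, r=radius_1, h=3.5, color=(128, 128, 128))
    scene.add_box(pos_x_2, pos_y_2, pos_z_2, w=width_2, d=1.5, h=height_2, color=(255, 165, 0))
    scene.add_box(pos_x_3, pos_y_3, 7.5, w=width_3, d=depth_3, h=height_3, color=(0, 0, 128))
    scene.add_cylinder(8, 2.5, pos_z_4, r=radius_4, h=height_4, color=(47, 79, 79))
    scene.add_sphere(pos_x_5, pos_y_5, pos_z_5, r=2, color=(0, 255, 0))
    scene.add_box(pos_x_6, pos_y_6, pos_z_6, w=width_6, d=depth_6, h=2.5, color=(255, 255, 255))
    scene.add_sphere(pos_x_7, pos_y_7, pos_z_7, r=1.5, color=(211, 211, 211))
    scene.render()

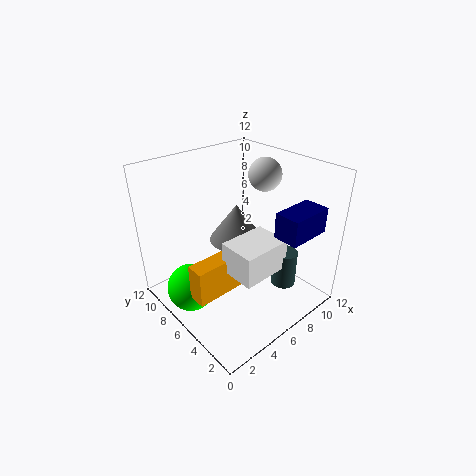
pos_x_1 = 8
pos_y_1 = 8.5
pos_z_1 = 4
radius_1 = 2.5
pos_x_2 = 1
pos_y_2 = 4.5
pos_z_2 = 2.5
width_2 = 4
height_2 = 3
pos_x_3 = 6.5
pos_y_3 = 0.5
width_3 = 3.5
depth_3 = 2
height_3 = 2
pos_z_4 = 2.5
radius_4 = 1
height_4 = 3
pos_x_5 = 2
pos_y_5 = 7.5
pos_z_5 = 2
pos_x_6 = 3.5
pos_y_6 = 2
pos_z_6 = 4.5
width_6 = 4
depth_6 = 3
pos_x_7 = 10.5
pos_y_7 = 7.5
pos_z_7 = 10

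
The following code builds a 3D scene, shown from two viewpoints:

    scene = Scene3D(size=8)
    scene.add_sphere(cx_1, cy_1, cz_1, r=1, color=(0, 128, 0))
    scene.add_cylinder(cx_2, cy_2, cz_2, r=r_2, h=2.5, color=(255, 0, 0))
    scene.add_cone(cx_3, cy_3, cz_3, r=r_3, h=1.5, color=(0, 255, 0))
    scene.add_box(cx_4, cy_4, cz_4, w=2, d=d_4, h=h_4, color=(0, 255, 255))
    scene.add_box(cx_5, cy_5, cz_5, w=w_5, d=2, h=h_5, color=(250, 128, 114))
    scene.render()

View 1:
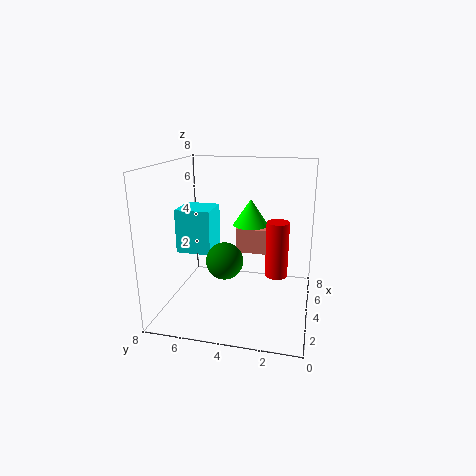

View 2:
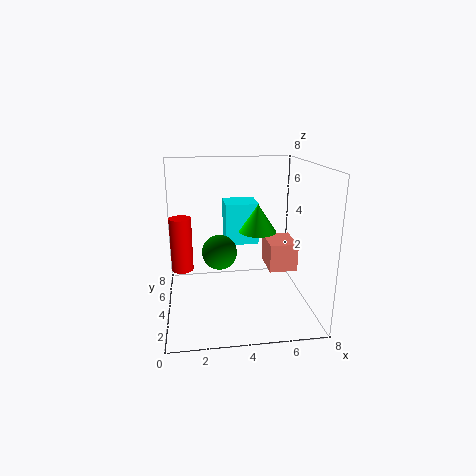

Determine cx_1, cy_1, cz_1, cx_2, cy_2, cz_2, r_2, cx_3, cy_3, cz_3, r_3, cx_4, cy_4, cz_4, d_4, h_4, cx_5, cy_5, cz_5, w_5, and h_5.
cx_1 = 3, cy_1 = 4.5, cz_1 = 3, cx_2 = 1, cy_2 = 1.5, cz_2 = 3.5, r_2 = 0.5, cx_3 = 5, cy_3 = 3.5, cz_3 = 4.5, r_3 = 1, cx_4 = 3.5, cy_4 = 5.5, cz_4 = 3, d_4 = 2, h_4 = 2.5, cx_5 = 5.5, cy_5 = 2.5, cz_5 = 2.5, w_5 = 1.5, h_5 = 1.5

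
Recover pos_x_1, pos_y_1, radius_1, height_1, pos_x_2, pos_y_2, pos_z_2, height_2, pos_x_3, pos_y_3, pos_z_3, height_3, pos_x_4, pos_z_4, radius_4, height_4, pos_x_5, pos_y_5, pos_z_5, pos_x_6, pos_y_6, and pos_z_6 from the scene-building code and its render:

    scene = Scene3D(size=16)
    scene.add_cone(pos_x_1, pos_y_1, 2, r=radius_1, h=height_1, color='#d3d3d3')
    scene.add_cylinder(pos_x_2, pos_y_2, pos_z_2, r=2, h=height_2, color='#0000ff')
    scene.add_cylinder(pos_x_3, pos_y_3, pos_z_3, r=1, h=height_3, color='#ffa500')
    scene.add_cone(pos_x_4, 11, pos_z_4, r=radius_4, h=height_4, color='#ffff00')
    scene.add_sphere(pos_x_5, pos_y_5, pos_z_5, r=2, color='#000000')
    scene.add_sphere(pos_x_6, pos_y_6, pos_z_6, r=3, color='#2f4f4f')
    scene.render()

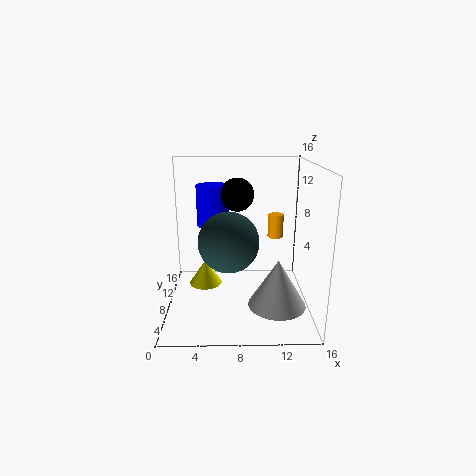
pos_x_1 = 12
pos_y_1 = 4
radius_1 = 3
height_1 = 5
pos_x_2 = 5
pos_y_2 = 13
pos_z_2 = 8
height_2 = 5
pos_x_3 = 13
pos_y_3 = 14
pos_z_3 = 6
height_3 = 3
pos_x_4 = 4
pos_z_4 = 1
radius_4 = 2
height_4 = 3
pos_x_5 = 8
pos_y_5 = 12
pos_z_5 = 12
pos_x_6 = 7
pos_y_6 = 4
pos_z_6 = 9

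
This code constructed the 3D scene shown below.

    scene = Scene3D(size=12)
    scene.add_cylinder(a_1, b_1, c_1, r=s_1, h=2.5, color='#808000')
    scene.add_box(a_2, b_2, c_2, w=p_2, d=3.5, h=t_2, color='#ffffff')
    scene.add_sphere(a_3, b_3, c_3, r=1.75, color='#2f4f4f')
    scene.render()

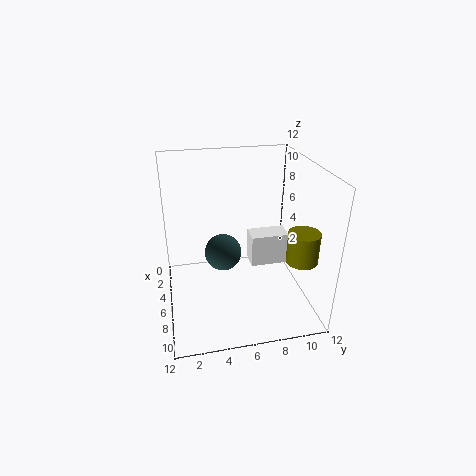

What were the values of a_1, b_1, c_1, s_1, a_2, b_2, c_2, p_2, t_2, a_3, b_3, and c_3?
a_1 = 9, b_1 = 10.5, c_1 = 5, s_1 = 1.25, a_2 = 2.25, b_2 = 7.75, c_2 = 1.75, p_2 = 2, t_2 = 3, a_3 = 2.75, b_3 = 5.25, c_3 = 2.75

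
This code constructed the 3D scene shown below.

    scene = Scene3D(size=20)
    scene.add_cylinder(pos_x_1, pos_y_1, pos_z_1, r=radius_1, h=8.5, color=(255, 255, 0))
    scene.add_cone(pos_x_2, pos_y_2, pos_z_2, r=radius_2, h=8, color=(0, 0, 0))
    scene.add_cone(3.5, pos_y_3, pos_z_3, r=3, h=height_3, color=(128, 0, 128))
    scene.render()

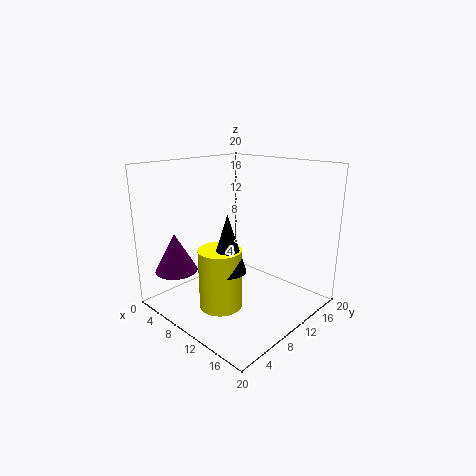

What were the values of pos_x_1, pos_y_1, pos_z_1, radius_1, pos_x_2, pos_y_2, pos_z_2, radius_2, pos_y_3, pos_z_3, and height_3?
pos_x_1 = 9.5, pos_y_1 = 7, pos_z_1 = 0.5, radius_1 = 3, pos_x_2 = 10.5, pos_y_2 = 7.5, pos_z_2 = 6, radius_2 = 2.5, pos_y_3 = 4, pos_z_3 = 5, height_3 = 5.5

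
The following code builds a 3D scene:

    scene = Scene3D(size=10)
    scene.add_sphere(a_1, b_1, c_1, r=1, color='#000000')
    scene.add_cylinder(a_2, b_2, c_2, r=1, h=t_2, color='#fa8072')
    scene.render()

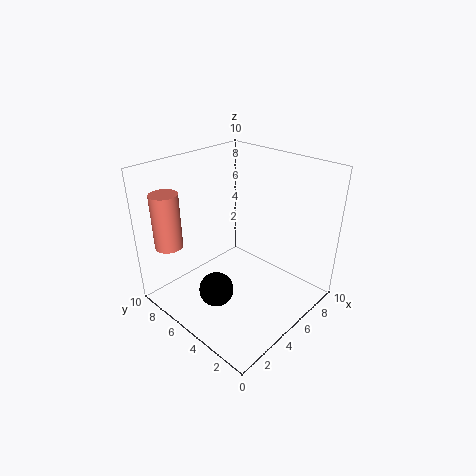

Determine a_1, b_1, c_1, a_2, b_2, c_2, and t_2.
a_1 = 1
b_1 = 3
c_1 = 4
a_2 = 2
b_2 = 9
c_2 = 4
t_2 = 4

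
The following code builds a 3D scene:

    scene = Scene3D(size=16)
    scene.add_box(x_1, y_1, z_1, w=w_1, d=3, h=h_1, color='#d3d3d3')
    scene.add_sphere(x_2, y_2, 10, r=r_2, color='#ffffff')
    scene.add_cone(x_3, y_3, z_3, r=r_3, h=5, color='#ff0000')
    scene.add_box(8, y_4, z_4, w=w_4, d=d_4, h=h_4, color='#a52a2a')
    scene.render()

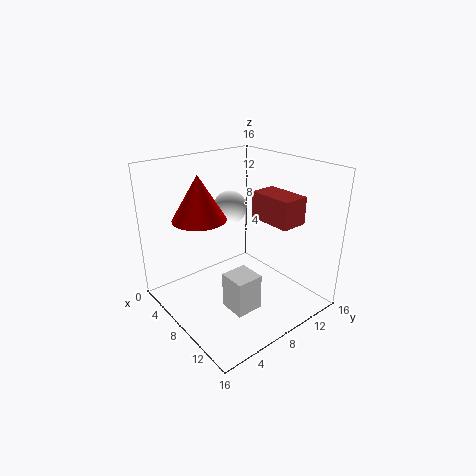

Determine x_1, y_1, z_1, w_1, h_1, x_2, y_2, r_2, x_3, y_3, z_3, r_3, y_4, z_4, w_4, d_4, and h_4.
x_1 = 9, y_1 = 5, z_1 = 1, w_1 = 3, h_1 = 4, x_2 = 4, y_2 = 10, r_2 = 2, x_3 = 5, y_3 = 5, z_3 = 10, r_3 = 3, y_4 = 10, z_4 = 10, w_4 = 5, d_4 = 3, h_4 = 3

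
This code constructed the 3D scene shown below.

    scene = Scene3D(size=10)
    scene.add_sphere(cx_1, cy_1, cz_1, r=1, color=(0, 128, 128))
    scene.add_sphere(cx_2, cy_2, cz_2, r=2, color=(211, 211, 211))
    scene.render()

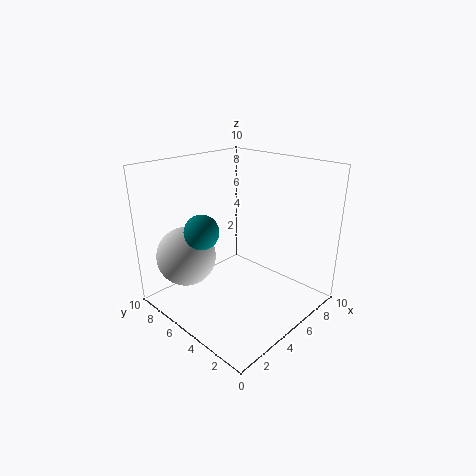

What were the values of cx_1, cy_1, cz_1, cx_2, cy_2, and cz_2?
cx_1 = 1; cy_1 = 4; cz_1 = 7; cx_2 = 2; cy_2 = 7; cz_2 = 4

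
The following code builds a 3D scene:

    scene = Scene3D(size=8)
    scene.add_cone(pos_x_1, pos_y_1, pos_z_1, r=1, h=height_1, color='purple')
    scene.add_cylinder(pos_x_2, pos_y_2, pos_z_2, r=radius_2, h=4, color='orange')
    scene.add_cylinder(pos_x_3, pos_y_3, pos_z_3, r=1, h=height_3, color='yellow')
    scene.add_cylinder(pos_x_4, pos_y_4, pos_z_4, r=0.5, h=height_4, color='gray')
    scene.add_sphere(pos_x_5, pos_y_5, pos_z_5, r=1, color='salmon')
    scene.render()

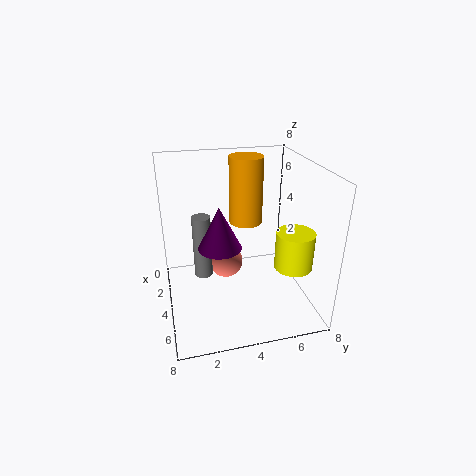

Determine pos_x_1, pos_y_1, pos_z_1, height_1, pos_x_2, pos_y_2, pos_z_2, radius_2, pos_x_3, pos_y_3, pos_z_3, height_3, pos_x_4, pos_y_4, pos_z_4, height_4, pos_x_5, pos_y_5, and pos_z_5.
pos_x_1 = 6.5, pos_y_1 = 2.5, pos_z_1 = 5, height_1 = 2, pos_x_2 = 2, pos_y_2 = 5, pos_z_2 = 4, radius_2 = 1, pos_x_3 = 6, pos_y_3 = 6.5, pos_z_3 = 3, height_3 = 2, pos_x_4 = 4, pos_y_4 = 2, pos_z_4 = 2, height_4 = 3.5, pos_x_5 = 3, pos_y_5 = 3.5, pos_z_5 = 2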